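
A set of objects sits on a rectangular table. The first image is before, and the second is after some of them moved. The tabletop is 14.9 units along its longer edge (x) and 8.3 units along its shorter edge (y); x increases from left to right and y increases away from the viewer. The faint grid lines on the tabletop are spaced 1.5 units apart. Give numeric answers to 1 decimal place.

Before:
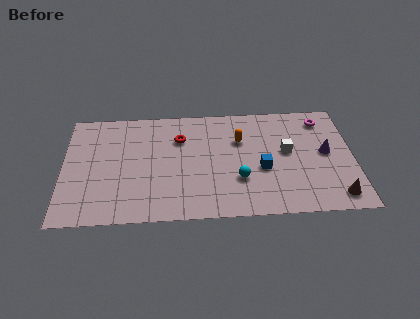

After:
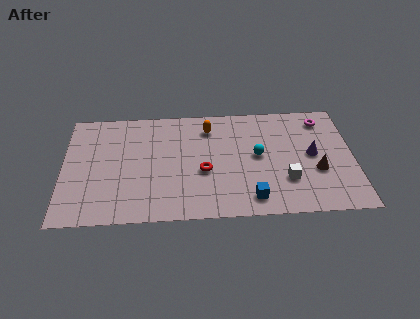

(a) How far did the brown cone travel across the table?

2.1

From (13.9, 1.2) to (13.0, 3.1), the brown cone covered √(0.9² + 1.9²) ≈ 2.1 units.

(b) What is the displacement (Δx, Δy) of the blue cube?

(-0.6, -2.1)

The blue cube was at about (10.2, 3.4) and moved to about (9.6, 1.3).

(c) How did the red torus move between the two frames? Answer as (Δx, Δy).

(1.2, -2.5)

The red torus started near (6.0, 5.9) and ended near (7.2, 3.4).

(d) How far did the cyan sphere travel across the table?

2.0

From (9.0, 2.7) to (10.0, 4.4), the cyan sphere covered √(1.0² + 1.7²) ≈ 2.0 units.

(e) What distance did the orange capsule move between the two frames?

1.9

The orange capsule was near (9.1, 5.6) before and (7.5, 6.6) after, so it travelled √(1.6² + 1.0²) ≈ 1.9 units.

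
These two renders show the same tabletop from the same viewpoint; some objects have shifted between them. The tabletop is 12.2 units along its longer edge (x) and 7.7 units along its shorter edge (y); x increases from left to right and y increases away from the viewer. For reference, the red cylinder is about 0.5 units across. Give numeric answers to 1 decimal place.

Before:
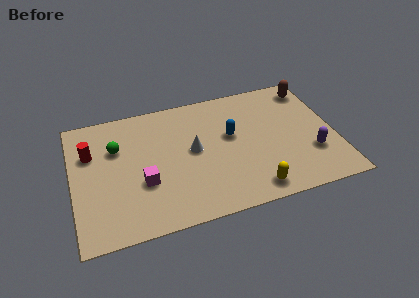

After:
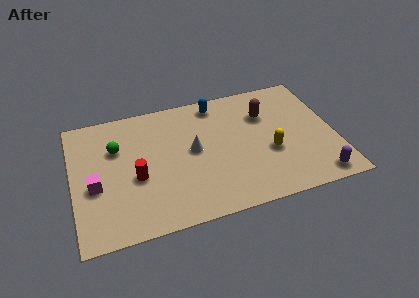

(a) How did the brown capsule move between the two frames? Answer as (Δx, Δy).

(-2.3, -1.1)

From the two frames, the brown capsule sits at roughly (11.4, 6.5) before and (9.1, 5.4) after.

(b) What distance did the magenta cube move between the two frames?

2.2

The magenta cube moved from about (3.2, 2.8) to (1.0, 3.2), a distance of √(2.2² + 0.4²) ≈ 2.2.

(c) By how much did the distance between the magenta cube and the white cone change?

+2.0

They were about 2.7 units apart before and 4.7 after — 2.0 units further apart.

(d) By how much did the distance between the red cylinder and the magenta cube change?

-1.4

The distance was about 3.3 in the first image and 1.9 in the second, so they moved 1.4 units closer together.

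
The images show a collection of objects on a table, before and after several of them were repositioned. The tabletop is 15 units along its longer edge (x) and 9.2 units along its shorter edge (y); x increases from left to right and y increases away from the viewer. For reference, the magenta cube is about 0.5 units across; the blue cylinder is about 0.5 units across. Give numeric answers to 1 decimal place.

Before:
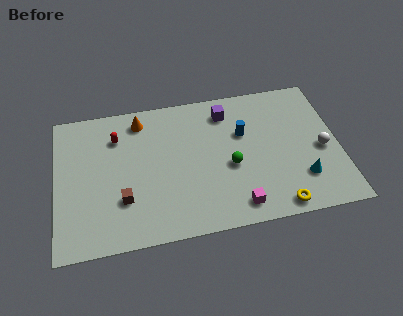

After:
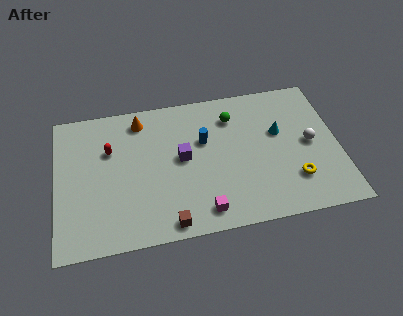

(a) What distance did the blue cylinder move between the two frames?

2.1

The blue cylinder moved from about (10.0, 5.9) to (7.9, 5.8), a distance of √(2.1² + 0.1²) ≈ 2.1.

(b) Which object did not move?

the orange cone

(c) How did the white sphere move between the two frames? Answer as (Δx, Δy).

(-0.6, 0.5)

From the two frames, the white sphere sits at roughly (14.1, 4.1) before and (13.5, 4.6) after.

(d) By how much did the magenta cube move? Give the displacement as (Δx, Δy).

(-1.8, 0.0)

From the two frames, the magenta cube sits at roughly (9.4, 1.3) before and (7.6, 1.3) after.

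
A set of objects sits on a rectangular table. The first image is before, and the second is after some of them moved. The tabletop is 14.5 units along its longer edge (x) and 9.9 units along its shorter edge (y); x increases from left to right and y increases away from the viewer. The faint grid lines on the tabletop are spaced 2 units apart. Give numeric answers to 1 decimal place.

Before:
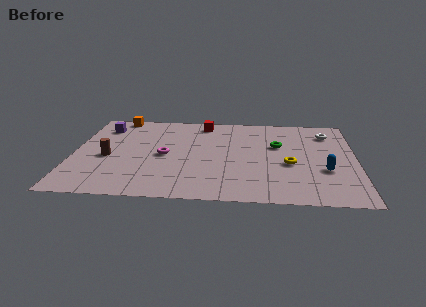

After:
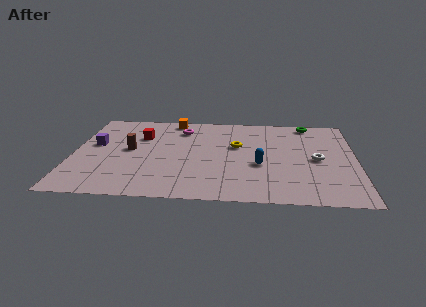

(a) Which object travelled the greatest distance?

the red cube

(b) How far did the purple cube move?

2.1

The purple cube moved from about (1.4, 7.8) to (1.1, 5.7), a distance of √(0.3² + 2.1²) ≈ 2.1.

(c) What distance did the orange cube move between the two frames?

2.9

The orange cube moved from about (2.1, 9.1) to (5.0, 8.9), a distance of √(2.9² + 0.2²) ≈ 2.9.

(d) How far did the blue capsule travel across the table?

3.3

The blue capsule moved from about (12.9, 3.5) to (9.6, 3.9), a distance of √(3.3² + 0.4²) ≈ 3.3.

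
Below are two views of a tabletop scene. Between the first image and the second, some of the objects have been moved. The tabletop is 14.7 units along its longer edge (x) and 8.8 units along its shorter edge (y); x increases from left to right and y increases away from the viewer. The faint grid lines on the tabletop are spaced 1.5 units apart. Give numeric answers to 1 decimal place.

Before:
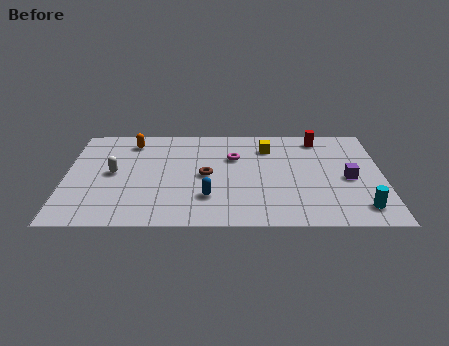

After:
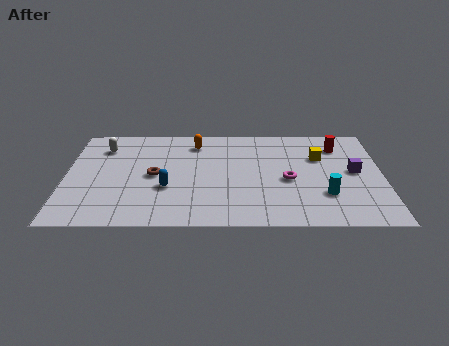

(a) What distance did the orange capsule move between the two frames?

3.0

From (3.0, 7.3) to (6.0, 7.2), the orange capsule covered √(3.0² + 0.1²) ≈ 3.0 units.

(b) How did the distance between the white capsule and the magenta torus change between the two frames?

+3.3

They were about 5.8 units apart before and 9.1 after — 3.3 units further apart.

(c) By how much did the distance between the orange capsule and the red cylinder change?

-2.1

The distance was about 8.8 in the first image and 6.7 in the second, so they moved 2.1 units closer together.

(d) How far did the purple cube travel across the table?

0.7

The purple cube was near (13.1, 4.0) before and (13.4, 4.6) after, so it travelled √(0.3² + 0.6²) ≈ 0.7 units.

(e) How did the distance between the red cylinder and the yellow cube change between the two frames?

-1.2

They were about 2.5 units apart before and 1.3 after — 1.2 units closer together.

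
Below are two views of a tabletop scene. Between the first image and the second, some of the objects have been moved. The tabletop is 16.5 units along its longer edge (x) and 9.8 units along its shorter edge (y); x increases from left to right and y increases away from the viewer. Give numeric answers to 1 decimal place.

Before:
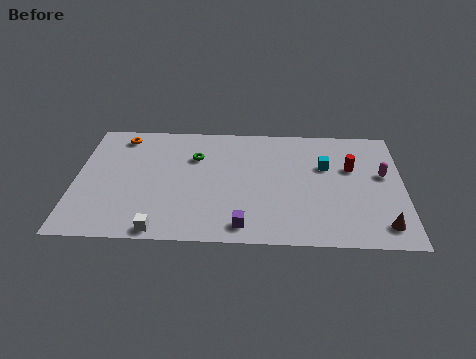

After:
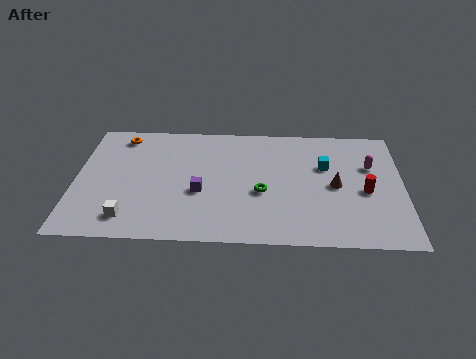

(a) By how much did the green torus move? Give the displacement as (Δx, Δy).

(3.4, -2.8)

The green torus was at about (6.0, 6.8) and moved to about (9.4, 4.0).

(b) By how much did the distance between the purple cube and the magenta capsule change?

+0.7

Before: roughly 8.3 units apart; after: 9.0. That's 0.7 units further apart.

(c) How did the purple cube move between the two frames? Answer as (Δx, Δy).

(-2.2, 2.6)

From the two frames, the purple cube sits at roughly (8.5, 1.3) before and (6.3, 3.9) after.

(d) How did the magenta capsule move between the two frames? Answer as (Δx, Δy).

(-0.6, 0.7)

The magenta capsule was at about (15.5, 5.7) and moved to about (14.9, 6.4).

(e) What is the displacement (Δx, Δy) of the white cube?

(-1.6, 0.9)

From the two frames, the white cube sits at roughly (4.4, 0.8) before and (2.8, 1.7) after.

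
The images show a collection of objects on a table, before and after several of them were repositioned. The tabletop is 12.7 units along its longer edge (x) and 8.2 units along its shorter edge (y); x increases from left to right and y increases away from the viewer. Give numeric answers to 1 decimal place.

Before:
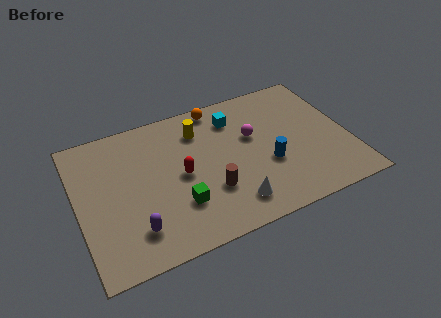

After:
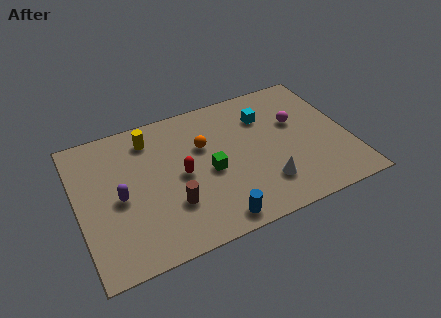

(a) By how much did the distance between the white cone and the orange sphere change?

-1.8

The distance was about 5.9 in the first image and 4.1 in the second, so they moved 1.8 units closer together.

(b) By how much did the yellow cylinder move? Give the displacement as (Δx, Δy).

(-2.3, 0.4)

The yellow cylinder was at about (5.9, 6.3) and moved to about (3.6, 6.7).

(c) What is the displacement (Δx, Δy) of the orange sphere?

(-0.9, -2.1)

The orange sphere started near (6.9, 7.4) and ended near (6.0, 5.3).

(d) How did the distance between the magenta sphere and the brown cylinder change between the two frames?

+3.4

Before: roughly 3.3 units apart; after: 6.7. That's 3.4 units further apart.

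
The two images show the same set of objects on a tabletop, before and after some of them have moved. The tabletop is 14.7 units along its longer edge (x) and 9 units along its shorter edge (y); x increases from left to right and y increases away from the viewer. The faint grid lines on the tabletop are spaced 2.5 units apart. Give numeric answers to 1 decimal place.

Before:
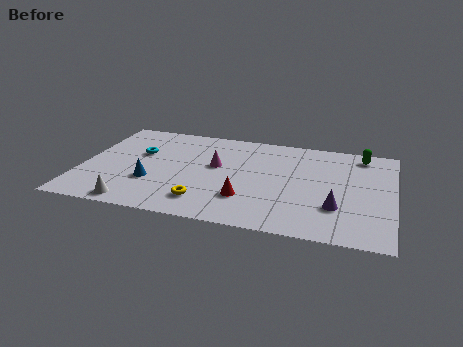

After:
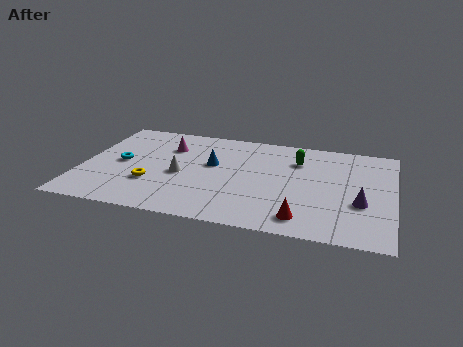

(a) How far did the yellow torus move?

2.8

The yellow torus was near (6.0, 1.8) before and (3.4, 2.9) after, so it travelled √(2.6² + 1.1²) ≈ 2.8 units.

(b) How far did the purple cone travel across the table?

1.3

From (12.1, 2.7) to (13.2, 3.3), the purple cone covered √(1.1² + 0.6²) ≈ 1.3 units.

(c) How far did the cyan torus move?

1.4

The cyan torus was near (2.6, 5.6) before and (1.8, 4.5) after, so it travelled √(0.8² + 1.1²) ≈ 1.4 units.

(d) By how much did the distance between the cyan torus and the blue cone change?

+1.7

The distance was about 2.7 in the first image and 4.4 in the second, so they moved 1.7 units further apart.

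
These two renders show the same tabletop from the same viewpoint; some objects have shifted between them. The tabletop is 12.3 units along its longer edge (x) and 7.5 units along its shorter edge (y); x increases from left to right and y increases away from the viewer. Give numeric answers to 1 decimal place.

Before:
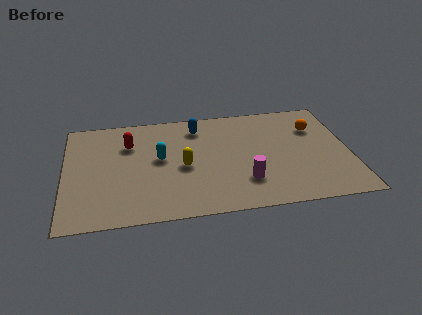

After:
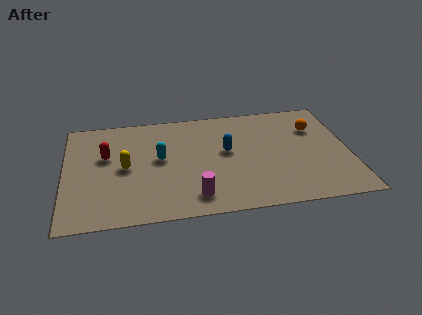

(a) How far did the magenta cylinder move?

2.3

From (7.7, 2.0) to (5.5, 1.3), the magenta cylinder covered √(2.2² + 0.7²) ≈ 2.3 units.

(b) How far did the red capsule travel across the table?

1.2

From (2.8, 5.3) to (1.8, 4.6), the red capsule covered √(1.0² + 0.7²) ≈ 1.2 units.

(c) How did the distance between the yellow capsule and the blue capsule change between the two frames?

+1.6

They were about 2.8 units apart before and 4.4 after — 1.6 units further apart.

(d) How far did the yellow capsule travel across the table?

2.5

The yellow capsule moved from about (5.1, 3.4) to (2.6, 3.7), a distance of √(2.5² + 0.3²) ≈ 2.5.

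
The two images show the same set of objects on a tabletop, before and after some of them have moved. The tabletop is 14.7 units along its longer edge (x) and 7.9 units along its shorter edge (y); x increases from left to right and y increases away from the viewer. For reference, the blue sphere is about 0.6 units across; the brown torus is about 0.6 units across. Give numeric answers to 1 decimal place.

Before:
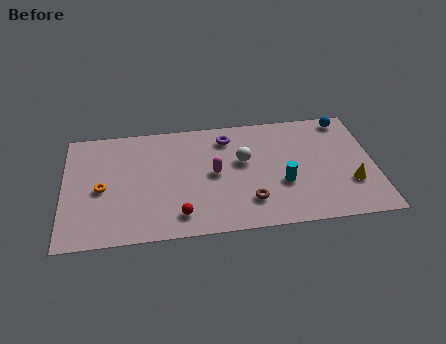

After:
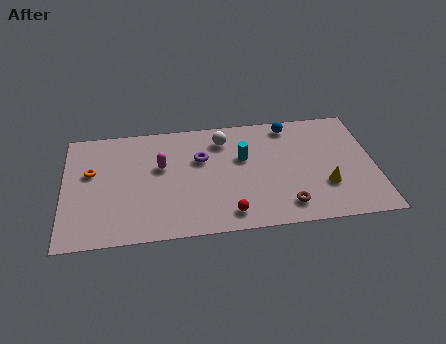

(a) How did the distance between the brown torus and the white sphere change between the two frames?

+2.8

Before: roughly 2.8 units apart; after: 5.6. That's 2.8 units further apart.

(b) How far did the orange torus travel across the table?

1.3

The orange torus moved from about (1.8, 3.6) to (1.3, 4.8), a distance of √(0.5² + 1.2²) ≈ 1.3.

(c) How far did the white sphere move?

1.8

The white sphere was near (8.5, 4.7) before and (7.6, 6.3) after, so it travelled √(0.9² + 1.6²) ≈ 1.8 units.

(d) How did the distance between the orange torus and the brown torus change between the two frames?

+2.6

The distance was about 7.1 in the first image and 9.7 in the second, so they moved 2.6 units further apart.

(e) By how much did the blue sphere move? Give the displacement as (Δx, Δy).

(-2.7, -0.1)

The blue sphere started near (13.5, 7.0) and ended near (10.8, 6.9).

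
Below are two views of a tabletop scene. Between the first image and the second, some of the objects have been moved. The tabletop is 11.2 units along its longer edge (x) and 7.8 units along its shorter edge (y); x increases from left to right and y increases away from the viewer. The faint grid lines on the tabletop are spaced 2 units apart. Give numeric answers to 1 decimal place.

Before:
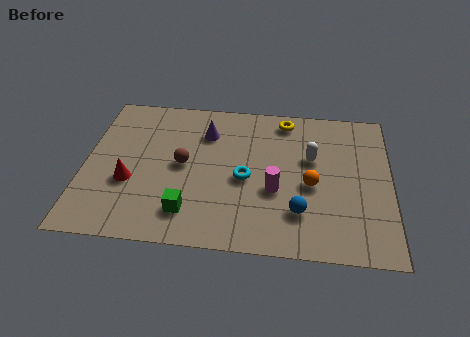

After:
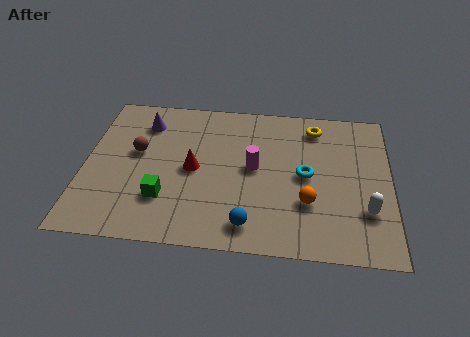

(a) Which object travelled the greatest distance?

the white capsule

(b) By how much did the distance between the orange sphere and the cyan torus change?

-1.0

The distance was about 2.4 in the first image and 1.4 in the second, so they moved 1.0 units closer together.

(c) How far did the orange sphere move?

0.9

The orange sphere moved from about (8.3, 3.4) to (8.2, 2.5), a distance of √(0.1² + 0.9²) ≈ 0.9.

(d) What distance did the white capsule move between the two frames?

3.2

The white capsule moved from about (8.3, 4.8) to (10.3, 2.3), a distance of √(2.0² + 2.5²) ≈ 3.2.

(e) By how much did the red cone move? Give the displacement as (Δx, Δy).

(2.3, 0.9)

The red cone started near (1.7, 2.9) and ended near (4.0, 3.8).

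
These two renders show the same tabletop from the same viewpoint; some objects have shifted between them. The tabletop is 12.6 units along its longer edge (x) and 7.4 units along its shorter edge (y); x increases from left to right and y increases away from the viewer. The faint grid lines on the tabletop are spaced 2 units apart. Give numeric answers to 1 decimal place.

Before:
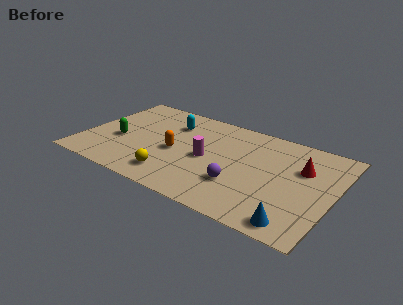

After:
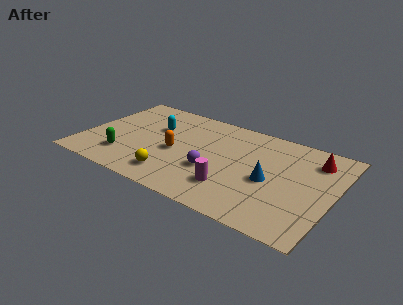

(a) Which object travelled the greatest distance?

the blue cone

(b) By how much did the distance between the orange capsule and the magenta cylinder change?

+1.8

Before: roughly 1.6 units apart; after: 3.4. That's 1.8 units further apart.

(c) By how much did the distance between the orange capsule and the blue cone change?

-2.0

The distance was about 6.8 in the first image and 4.8 in the second, so they moved 2.0 units closer together.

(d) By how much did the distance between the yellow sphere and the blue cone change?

-1.2

Before: roughly 6.2 units apart; after: 5.0. That's 1.2 units closer together.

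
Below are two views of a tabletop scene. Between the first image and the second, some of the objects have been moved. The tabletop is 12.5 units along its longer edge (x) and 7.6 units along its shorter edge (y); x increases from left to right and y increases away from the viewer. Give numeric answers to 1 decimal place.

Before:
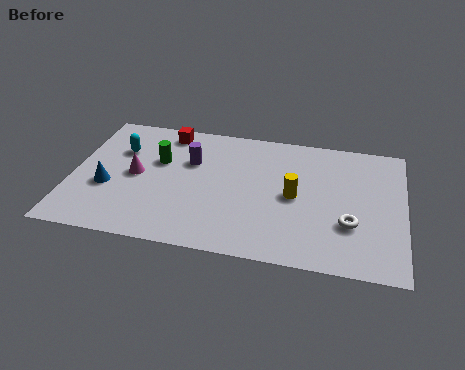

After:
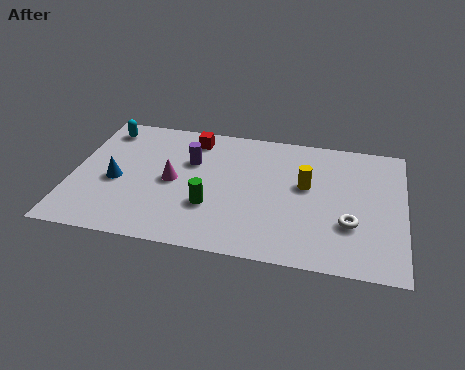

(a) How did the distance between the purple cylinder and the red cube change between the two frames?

-0.5

The distance was about 1.9 in the first image and 1.4 in the second, so they moved 0.5 units closer together.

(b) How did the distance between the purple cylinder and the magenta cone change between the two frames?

-0.9

The distance was about 2.3 in the first image and 1.4 in the second, so they moved 0.9 units closer together.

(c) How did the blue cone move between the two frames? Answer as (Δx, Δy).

(0.3, 0.4)

The blue cone was at about (1.4, 2.9) and moved to about (1.7, 3.3).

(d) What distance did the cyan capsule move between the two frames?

1.4

The cyan capsule moved from about (1.7, 5.2) to (1.0, 6.4), a distance of √(0.7² + 1.2²) ≈ 1.4.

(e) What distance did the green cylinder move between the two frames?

3.1

From (3.2, 4.8) to (5.3, 2.5), the green cylinder covered √(2.1² + 2.3²) ≈ 3.1 units.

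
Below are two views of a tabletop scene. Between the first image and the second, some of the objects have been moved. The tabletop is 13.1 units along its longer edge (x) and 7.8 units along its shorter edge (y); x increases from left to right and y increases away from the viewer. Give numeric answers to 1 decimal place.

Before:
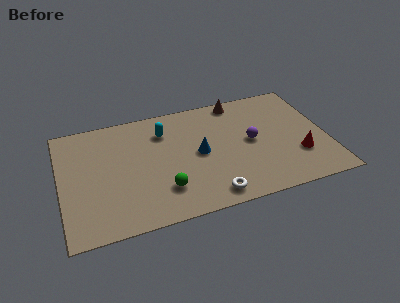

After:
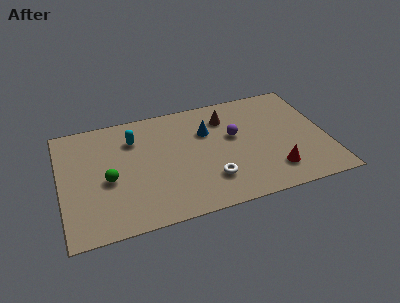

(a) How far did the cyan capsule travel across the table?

1.5

The cyan capsule moved from about (5.2, 5.9) to (3.7, 5.8), a distance of √(1.5² + 0.1²) ≈ 1.5.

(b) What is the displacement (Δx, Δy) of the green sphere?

(-2.6, 1.4)

From the two frames, the green sphere sits at roughly (4.9, 2.0) before and (2.3, 3.4) after.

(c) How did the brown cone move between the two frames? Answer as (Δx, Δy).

(-0.7, -1.0)

The brown cone was at about (9.0, 7.0) and moved to about (8.3, 6.0).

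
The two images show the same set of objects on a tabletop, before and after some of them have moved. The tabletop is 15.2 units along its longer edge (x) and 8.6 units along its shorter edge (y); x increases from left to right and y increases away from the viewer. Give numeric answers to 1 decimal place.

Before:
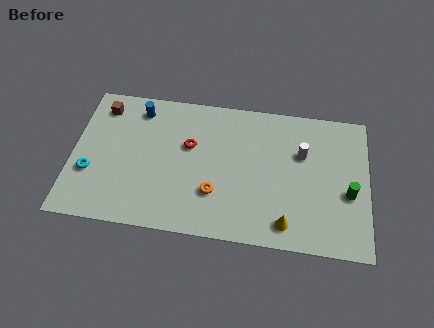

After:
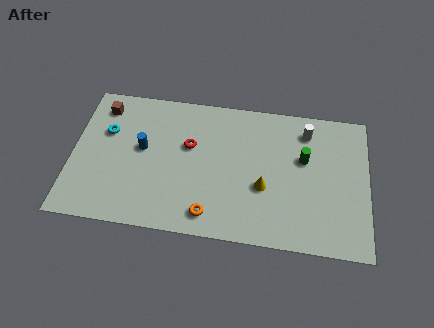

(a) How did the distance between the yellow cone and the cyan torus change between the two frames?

-1.7

They were about 10.2 units apart before and 8.5 after — 1.7 units closer together.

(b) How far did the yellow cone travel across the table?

2.3

The yellow cone moved from about (11.1, 1.3) to (9.9, 3.3), a distance of √(1.2² + 2.0²) ≈ 2.3.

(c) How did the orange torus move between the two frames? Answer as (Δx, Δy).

(-0.2, -1.3)

The orange torus was at about (7.4, 2.6) and moved to about (7.2, 1.3).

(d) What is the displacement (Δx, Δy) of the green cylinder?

(-2.3, 1.8)

From the two frames, the green cylinder sits at roughly (14.2, 3.5) before and (11.9, 5.3) after.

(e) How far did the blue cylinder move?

2.4

The blue cylinder was near (3.3, 7.2) before and (3.6, 4.8) after, so it travelled √(0.3² + 2.4²) ≈ 2.4 units.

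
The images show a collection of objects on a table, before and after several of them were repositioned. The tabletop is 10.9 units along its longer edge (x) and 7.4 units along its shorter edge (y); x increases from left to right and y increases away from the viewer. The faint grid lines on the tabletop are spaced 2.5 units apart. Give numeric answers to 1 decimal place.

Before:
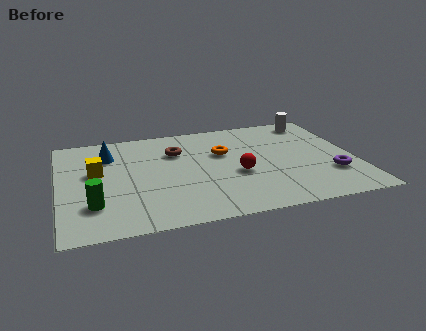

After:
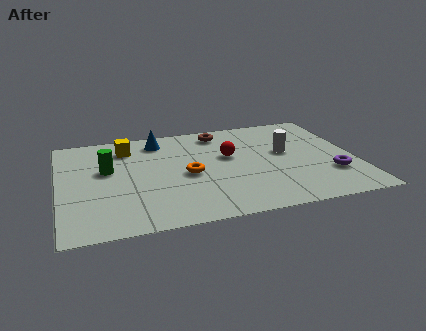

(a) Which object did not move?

the purple torus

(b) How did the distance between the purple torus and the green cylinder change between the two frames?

-0.3

Before: roughly 8.7 units apart; after: 8.4. That's 0.3 units closer together.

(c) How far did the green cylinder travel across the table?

2.5

The green cylinder moved from about (1.2, 2.0) to (1.8, 4.4), a distance of √(0.6² + 2.4²) ≈ 2.5.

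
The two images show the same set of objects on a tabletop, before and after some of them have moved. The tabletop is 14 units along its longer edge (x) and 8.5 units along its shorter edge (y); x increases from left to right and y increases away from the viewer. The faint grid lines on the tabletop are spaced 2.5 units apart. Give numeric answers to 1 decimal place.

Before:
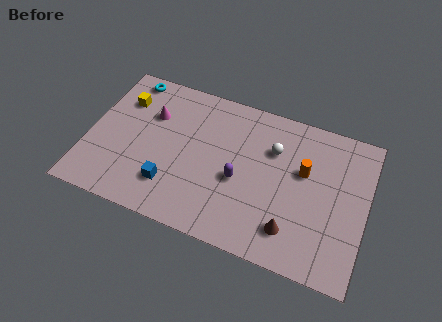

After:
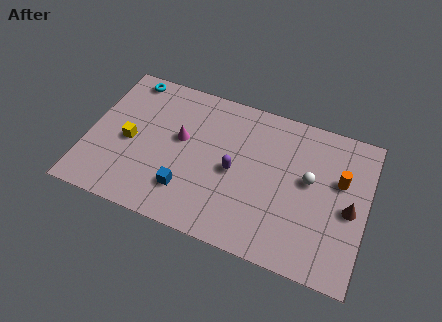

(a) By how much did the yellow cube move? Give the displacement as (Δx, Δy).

(0.6, -2.3)

The yellow cube was at about (1.5, 6.2) and moved to about (2.1, 3.9).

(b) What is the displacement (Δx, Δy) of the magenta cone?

(1.6, -0.9)

The magenta cone started near (3.0, 5.8) and ended near (4.6, 4.9).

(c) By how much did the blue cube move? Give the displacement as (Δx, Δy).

(0.8, 0.0)

The blue cube started near (4.4, 2.1) and ended near (5.2, 2.1).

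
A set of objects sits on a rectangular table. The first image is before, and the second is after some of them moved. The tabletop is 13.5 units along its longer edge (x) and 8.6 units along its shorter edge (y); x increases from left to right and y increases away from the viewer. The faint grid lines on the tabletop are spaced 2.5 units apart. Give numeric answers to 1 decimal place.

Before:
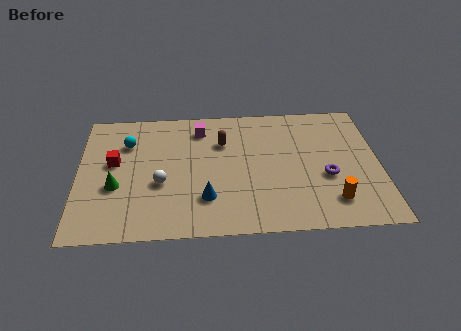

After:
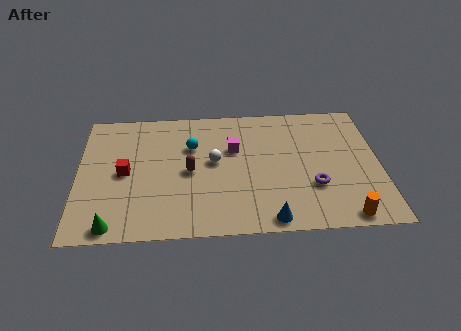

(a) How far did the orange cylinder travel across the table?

1.1

The orange cylinder was near (11.3, 1.8) before and (11.8, 0.8) after, so it travelled √(0.5² + 1.0²) ≈ 1.1 units.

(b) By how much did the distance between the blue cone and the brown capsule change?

+1.0

They were about 3.8 units apart before and 4.8 after — 1.0 units further apart.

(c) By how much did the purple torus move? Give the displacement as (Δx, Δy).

(-0.6, -0.6)

The purple torus was at about (11.1, 3.4) and moved to about (10.5, 2.8).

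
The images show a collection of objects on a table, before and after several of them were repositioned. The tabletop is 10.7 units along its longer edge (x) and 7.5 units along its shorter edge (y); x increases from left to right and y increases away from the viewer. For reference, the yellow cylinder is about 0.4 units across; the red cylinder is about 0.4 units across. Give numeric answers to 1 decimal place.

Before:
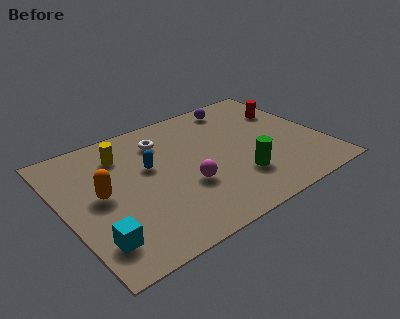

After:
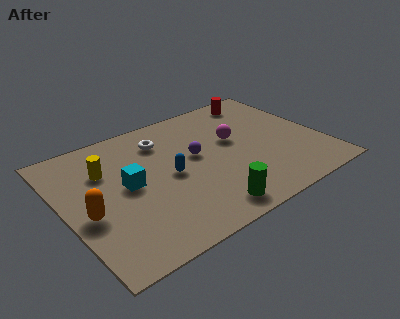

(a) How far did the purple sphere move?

3.3

The purple sphere moved from about (7.8, 6.5) to (5.5, 4.2), a distance of √(2.3² + 2.3²) ≈ 3.3.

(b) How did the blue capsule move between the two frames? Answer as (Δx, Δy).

(0.7, -0.9)

From the two frames, the blue capsule sits at roughly (3.6, 4.5) before and (4.3, 3.6) after.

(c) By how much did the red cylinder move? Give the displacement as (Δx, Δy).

(-0.9, 1.3)

From the two frames, the red cylinder sits at roughly (9.7, 5.2) before and (8.8, 6.5) after.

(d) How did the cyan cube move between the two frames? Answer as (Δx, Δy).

(1.7, 2.3)

From the two frames, the cyan cube sits at roughly (0.9, 1.6) before and (2.6, 3.9) after.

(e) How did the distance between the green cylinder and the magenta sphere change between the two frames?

+1.7

Before: roughly 2.2 units apart; after: 3.9. That's 1.7 units further apart.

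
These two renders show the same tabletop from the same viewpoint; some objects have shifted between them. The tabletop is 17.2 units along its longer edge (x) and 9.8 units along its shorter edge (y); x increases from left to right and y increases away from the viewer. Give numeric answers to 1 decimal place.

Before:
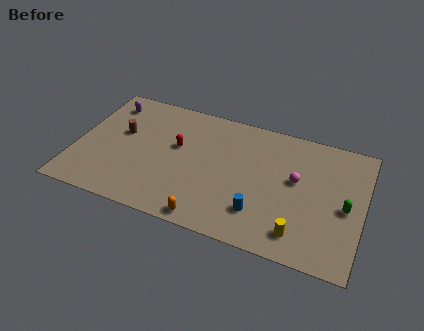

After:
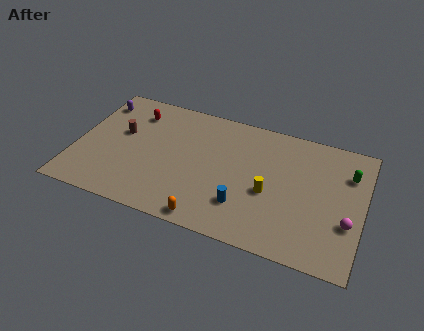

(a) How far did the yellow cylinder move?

3.1

The yellow cylinder was near (13.7, 1.7) before and (11.7, 4.1) after, so it travelled √(2.0² + 2.4²) ≈ 3.1 units.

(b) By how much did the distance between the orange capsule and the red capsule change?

+3.1

They were about 5.5 units apart before and 8.6 after — 3.1 units further apart.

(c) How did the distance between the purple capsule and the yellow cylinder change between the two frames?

-2.3

Before: roughly 13.7 units apart; after: 11.4. That's 2.3 units closer together.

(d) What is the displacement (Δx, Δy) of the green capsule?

(0.0, 2.6)

From the two frames, the green capsule sits at roughly (16.2, 4.5) before and (16.2, 7.1) after.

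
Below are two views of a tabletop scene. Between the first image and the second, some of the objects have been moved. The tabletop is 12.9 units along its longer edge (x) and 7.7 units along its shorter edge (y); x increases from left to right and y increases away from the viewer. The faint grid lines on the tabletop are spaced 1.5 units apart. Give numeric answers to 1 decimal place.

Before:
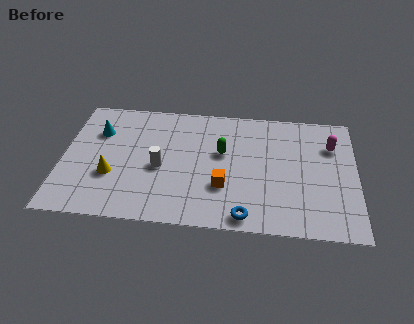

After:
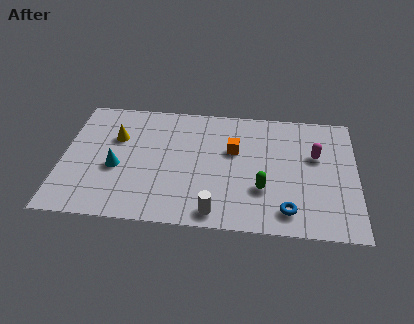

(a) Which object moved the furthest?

the white cylinder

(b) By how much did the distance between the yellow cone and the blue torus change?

+2.3

The distance was about 6.2 in the first image and 8.5 in the second, so they moved 2.3 units further apart.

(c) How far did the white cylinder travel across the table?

3.5

The white cylinder moved from about (4.3, 3.4) to (6.8, 0.9), a distance of √(2.5² + 2.5²) ≈ 3.5.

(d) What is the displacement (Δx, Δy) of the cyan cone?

(0.9, -2.2)

From the two frames, the cyan cone sits at roughly (1.5, 5.4) before and (2.4, 3.2) after.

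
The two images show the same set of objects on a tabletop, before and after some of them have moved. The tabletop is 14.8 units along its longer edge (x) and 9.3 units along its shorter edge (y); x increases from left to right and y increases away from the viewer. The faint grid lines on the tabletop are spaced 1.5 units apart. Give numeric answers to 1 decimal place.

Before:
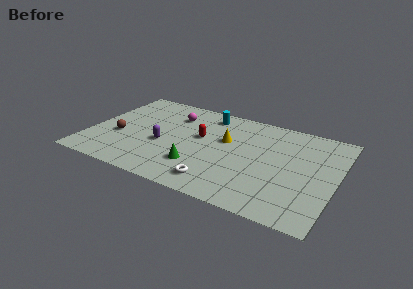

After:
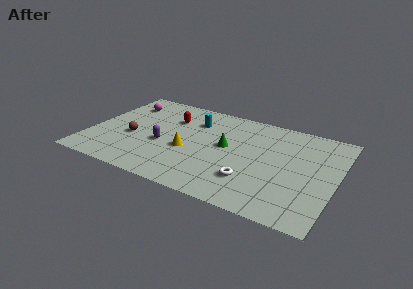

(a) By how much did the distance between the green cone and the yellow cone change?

-0.9

The distance was about 3.5 in the first image and 2.6 in the second, so they moved 0.9 units closer together.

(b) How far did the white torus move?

2.1

The white torus moved from about (8.1, 1.5) to (10.0, 2.5), a distance of √(1.9² + 1.0²) ≈ 2.1.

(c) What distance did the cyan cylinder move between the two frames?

1.2

The cyan cylinder was near (6.7, 7.9) before and (6.0, 6.9) after, so it travelled √(0.7² + 1.0²) ≈ 1.2 units.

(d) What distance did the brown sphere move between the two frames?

0.8

The brown sphere moved from about (1.8, 3.6) to (2.6, 3.8), a distance of √(0.8² + 0.2²) ≈ 0.8.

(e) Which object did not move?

the purple capsule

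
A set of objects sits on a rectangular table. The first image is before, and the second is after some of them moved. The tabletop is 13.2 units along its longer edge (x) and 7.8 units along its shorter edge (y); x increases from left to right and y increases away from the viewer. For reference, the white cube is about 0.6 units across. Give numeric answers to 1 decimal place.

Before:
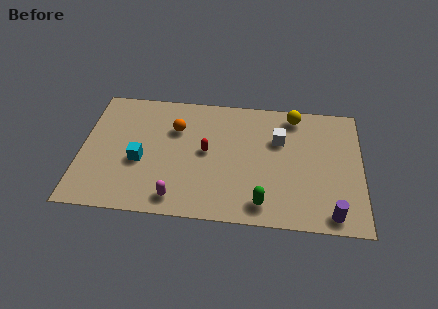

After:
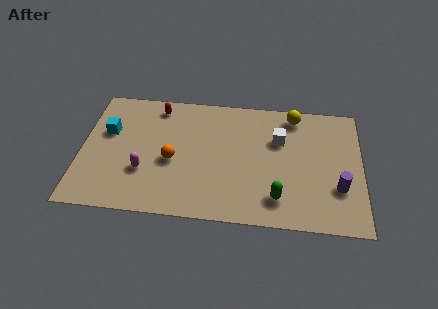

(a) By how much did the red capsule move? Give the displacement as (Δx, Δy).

(-2.4, 2.6)

The red capsule started near (5.9, 4.1) and ended near (3.5, 6.7).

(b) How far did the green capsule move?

0.8

The green capsule was near (8.6, 1.2) before and (9.3, 1.6) after, so it travelled √(0.7² + 0.4²) ≈ 0.8 units.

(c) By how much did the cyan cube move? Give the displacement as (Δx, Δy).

(-1.6, 1.7)

The cyan cube started near (2.8, 3.2) and ended near (1.2, 4.9).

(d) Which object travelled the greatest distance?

the red capsule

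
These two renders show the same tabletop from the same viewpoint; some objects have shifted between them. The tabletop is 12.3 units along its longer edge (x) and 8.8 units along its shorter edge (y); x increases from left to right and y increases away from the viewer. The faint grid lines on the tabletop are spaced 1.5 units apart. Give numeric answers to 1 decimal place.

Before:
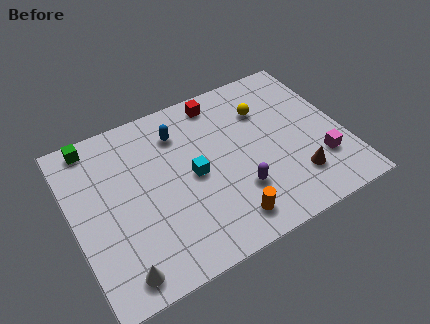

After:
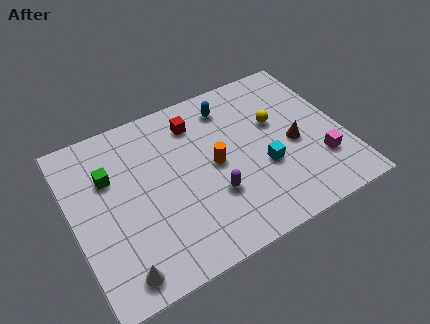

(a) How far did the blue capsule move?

2.4

The blue capsule moved from about (5.1, 6.8) to (7.5, 7.2), a distance of √(2.4² + 0.4²) ≈ 2.4.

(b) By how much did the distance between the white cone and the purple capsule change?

-1.0

Before: roughly 5.8 units apart; after: 4.8. That's 1.0 units closer together.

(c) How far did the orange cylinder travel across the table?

3.0

The orange cylinder moved from about (6.5, 1.4) to (6.4, 4.4), a distance of √(0.1² + 3.0²) ≈ 3.0.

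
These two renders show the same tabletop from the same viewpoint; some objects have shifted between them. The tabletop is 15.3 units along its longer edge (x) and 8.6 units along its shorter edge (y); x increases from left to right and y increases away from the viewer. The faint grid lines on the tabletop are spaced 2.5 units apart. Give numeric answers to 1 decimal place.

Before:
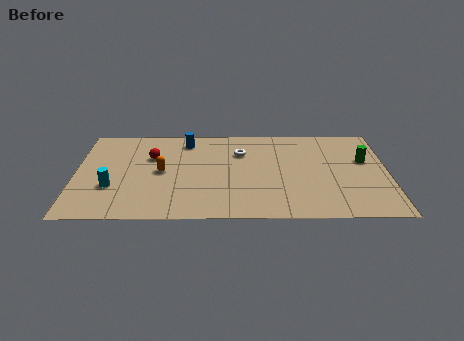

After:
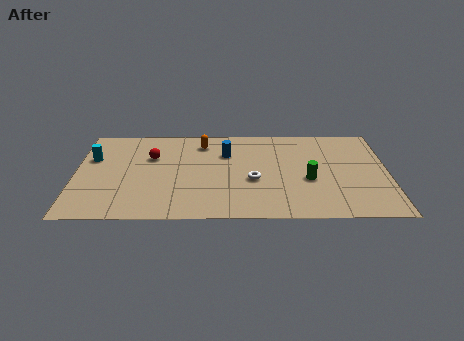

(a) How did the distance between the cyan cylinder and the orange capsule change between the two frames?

+2.8

They were about 2.8 units apart before and 5.6 after — 2.8 units further apart.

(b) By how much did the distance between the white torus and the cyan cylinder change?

+1.1

Before: roughly 7.1 units apart; after: 8.2. That's 1.1 units further apart.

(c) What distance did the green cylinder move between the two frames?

3.3

The green cylinder was near (14.2, 5.3) before and (11.4, 3.5) after, so it travelled √(2.8² + 1.8²) ≈ 3.3 units.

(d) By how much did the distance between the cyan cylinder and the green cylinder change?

-1.8

They were about 12.6 units apart before and 10.8 after — 1.8 units closer together.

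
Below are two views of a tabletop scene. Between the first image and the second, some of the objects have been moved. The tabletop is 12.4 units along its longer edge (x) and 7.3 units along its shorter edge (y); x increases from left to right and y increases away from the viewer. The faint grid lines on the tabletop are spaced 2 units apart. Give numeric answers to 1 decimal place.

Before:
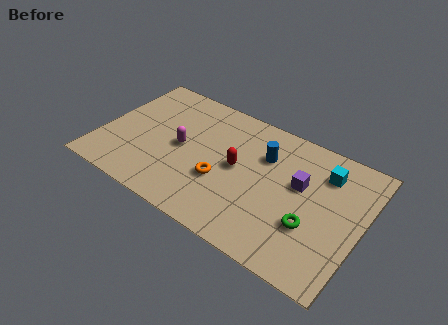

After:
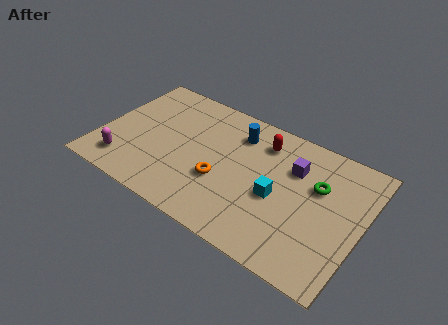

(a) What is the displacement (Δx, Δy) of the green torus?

(0.0, 2.2)

The green torus started near (10.2, 2.5) and ended near (10.2, 4.7).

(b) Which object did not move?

the orange torus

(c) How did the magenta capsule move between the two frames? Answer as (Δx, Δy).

(-2.4, -2.2)

The magenta capsule was at about (3.8, 3.6) and moved to about (1.4, 1.4).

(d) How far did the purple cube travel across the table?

0.8

From (9.4, 4.4) to (9.0, 5.1), the purple cube covered √(0.4² + 0.7²) ≈ 0.8 units.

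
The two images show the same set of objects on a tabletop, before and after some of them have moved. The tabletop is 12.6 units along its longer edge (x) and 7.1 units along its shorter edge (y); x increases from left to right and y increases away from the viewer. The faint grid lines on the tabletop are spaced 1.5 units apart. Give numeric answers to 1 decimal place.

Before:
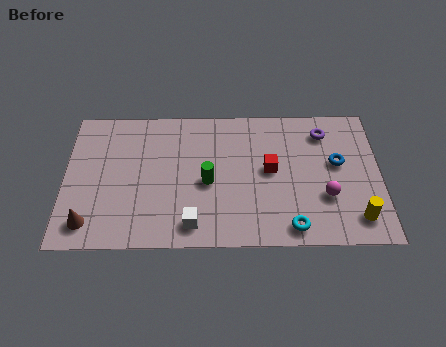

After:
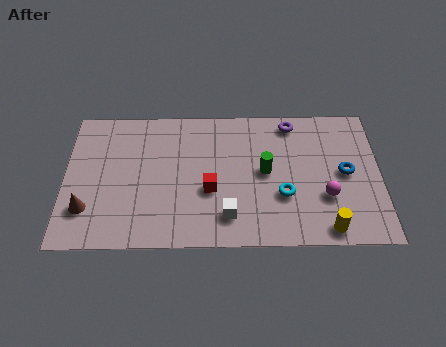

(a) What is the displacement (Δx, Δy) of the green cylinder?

(2.3, 0.5)

The green cylinder started near (5.7, 3.2) and ended near (8.0, 3.7).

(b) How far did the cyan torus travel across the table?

1.6

The cyan torus moved from about (9.0, 0.9) to (8.7, 2.5), a distance of √(0.3² + 1.6²) ≈ 1.6.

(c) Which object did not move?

the magenta sphere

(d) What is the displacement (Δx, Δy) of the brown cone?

(-0.1, 0.7)

The brown cone was at about (1.0, 1.2) and moved to about (0.9, 1.9).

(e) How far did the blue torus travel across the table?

0.6

The blue torus was near (10.9, 4.1) before and (11.2, 3.6) after, so it travelled √(0.3² + 0.5²) ≈ 0.6 units.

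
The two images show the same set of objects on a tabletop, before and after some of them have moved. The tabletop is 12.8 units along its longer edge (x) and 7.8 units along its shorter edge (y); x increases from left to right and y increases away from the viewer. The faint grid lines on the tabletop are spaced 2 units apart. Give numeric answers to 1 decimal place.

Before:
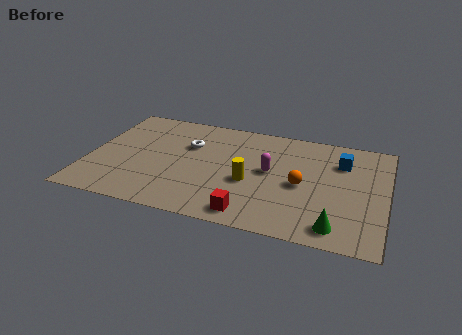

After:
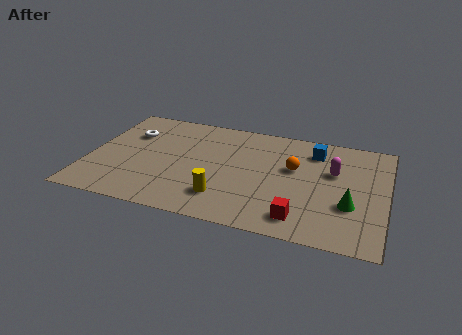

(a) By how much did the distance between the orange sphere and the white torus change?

+2.0

The distance was about 5.2 in the first image and 7.2 in the second, so they moved 2.0 units further apart.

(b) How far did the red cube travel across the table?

2.1

From (7.2, 1.0) to (9.3, 1.3), the red cube covered √(2.1² + 0.3²) ≈ 2.1 units.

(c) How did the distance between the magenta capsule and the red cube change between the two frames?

+0.5

Before: roughly 3.3 units apart; after: 3.8. That's 0.5 units further apart.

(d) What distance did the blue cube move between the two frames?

1.3

The blue cube moved from about (10.8, 5.7) to (9.6, 6.2), a distance of √(1.2² + 0.5²) ≈ 1.3.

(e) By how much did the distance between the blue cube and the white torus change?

+1.4

Before: roughly 6.6 units apart; after: 8.0. That's 1.4 units further apart.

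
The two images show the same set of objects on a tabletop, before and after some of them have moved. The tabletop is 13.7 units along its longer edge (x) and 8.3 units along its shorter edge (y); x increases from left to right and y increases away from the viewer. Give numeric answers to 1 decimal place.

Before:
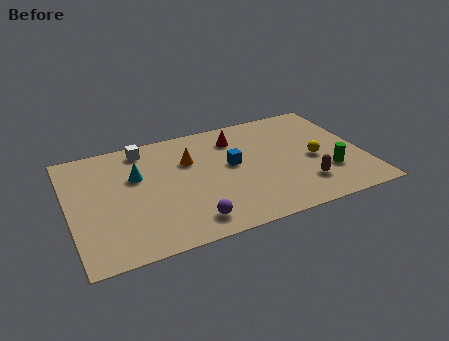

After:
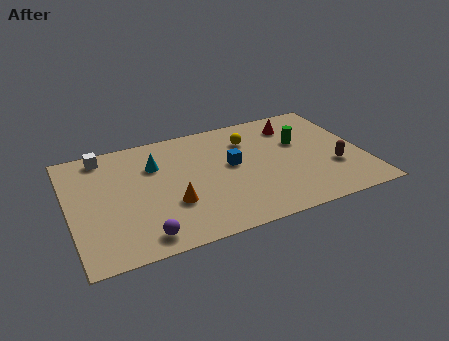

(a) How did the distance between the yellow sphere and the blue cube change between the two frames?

-2.0

Before: roughly 3.9 units apart; after: 1.9. That's 2.0 units closer together.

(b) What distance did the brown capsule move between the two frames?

1.7

From (10.7, 2.0) to (12.2, 2.8), the brown capsule covered √(1.5² + 0.8²) ≈ 1.7 units.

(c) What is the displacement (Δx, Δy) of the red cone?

(2.8, 0.1)

From the two frames, the red cone sits at roughly (8.0, 6.5) before and (10.8, 6.6) after.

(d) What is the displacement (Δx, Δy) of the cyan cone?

(0.9, 0.5)

The cyan cone started near (3.2, 5.3) and ended near (4.1, 5.8).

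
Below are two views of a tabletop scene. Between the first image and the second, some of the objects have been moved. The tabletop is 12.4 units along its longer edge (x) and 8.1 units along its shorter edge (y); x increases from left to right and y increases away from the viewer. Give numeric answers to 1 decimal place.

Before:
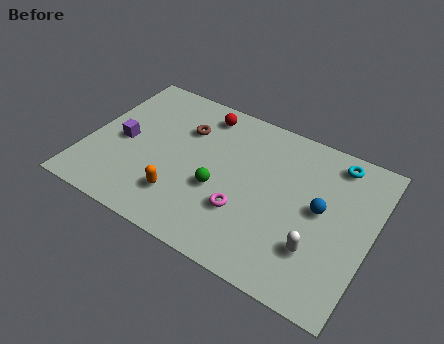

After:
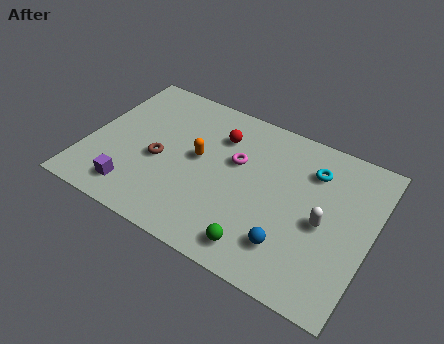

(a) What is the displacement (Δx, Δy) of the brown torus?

(-0.8, -2.2)

The brown torus was at about (4.0, 5.7) and moved to about (3.2, 3.5).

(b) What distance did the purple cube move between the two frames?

2.6

The purple cube was near (1.5, 3.8) before and (2.4, 1.4) after, so it travelled √(0.9² + 2.4²) ≈ 2.6 units.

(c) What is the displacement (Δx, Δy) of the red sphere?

(0.9, -0.9)

The red sphere was at about (4.6, 6.9) and moved to about (5.5, 6.0).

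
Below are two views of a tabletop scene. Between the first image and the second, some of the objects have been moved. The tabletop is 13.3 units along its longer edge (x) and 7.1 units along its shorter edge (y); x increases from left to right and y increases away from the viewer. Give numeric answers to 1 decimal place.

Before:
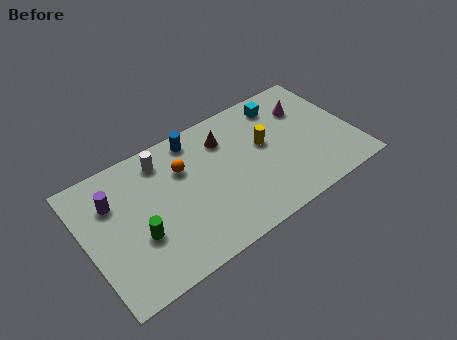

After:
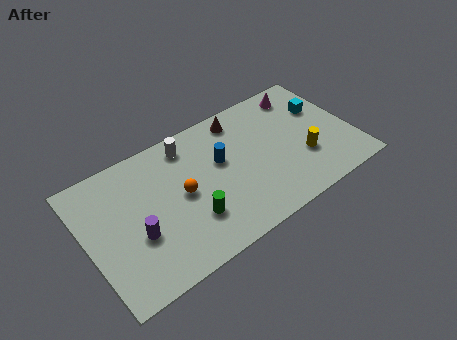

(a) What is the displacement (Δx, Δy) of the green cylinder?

(2.5, -0.5)

From the two frames, the green cylinder sits at roughly (2.4, 2.6) before and (4.9, 2.1) after.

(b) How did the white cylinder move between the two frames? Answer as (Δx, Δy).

(1.3, 0.1)

The white cylinder started near (4.1, 5.9) and ended near (5.4, 6.0).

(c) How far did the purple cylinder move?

2.4

From (1.5, 5.0) to (2.3, 2.7), the purple cylinder covered √(0.8² + 2.3²) ≈ 2.4 units.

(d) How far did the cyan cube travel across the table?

2.2

The cyan cube was near (10.2, 5.9) before and (12.1, 4.7) after, so it travelled √(1.9² + 1.2²) ≈ 2.2 units.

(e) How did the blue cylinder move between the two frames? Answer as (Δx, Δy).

(1.0, -1.9)

The blue cylinder started near (5.8, 6.2) and ended near (6.8, 4.3).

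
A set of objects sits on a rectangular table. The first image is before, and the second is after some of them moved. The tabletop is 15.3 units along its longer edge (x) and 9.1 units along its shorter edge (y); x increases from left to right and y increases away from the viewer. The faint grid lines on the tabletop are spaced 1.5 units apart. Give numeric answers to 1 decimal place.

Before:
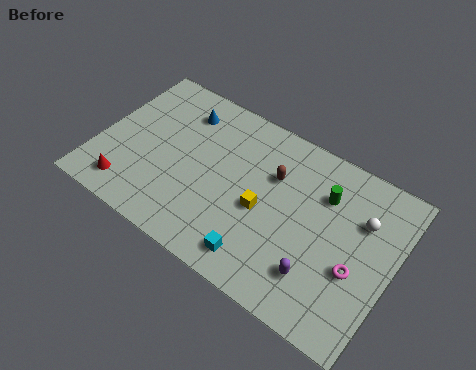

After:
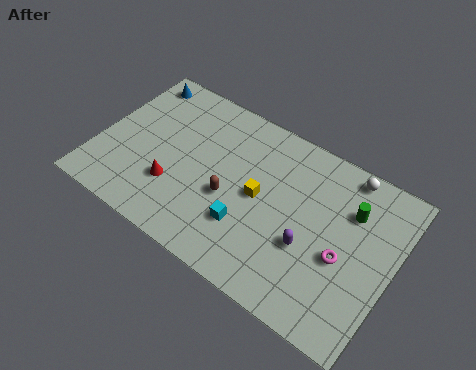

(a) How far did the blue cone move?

2.7

The blue cone was near (3.8, 7.2) before and (1.2, 7.9) after, so it travelled √(2.6² + 0.7²) ≈ 2.7 units.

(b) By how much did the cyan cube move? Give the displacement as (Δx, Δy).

(-0.9, 1.3)

The cyan cube started near (9.0, 1.4) and ended near (8.1, 2.7).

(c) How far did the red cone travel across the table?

2.6

The red cone was near (2.0, 1.5) before and (4.2, 2.8) after, so it travelled √(2.2² + 1.3²) ≈ 2.6 units.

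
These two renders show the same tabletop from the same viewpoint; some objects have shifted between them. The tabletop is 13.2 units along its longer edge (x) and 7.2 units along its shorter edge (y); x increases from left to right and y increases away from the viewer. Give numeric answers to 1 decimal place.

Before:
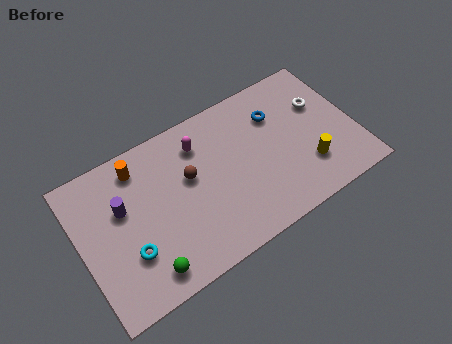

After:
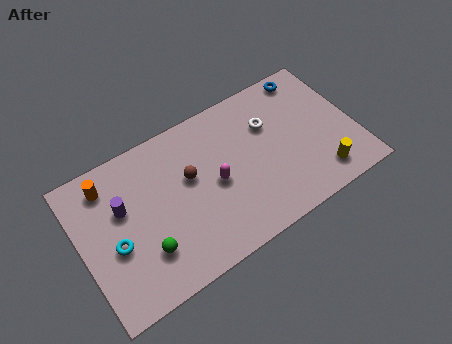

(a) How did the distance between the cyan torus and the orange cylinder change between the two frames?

-0.9

Before: roughly 3.8 units apart; after: 2.9. That's 0.9 units closer together.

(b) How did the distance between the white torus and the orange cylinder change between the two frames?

-1.0

They were about 8.8 units apart before and 7.8 after — 1.0 units closer together.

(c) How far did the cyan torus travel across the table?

0.9

From (2.1, 2.3) to (1.5, 3.0), the cyan torus covered √(0.6² + 0.7²) ≈ 0.9 units.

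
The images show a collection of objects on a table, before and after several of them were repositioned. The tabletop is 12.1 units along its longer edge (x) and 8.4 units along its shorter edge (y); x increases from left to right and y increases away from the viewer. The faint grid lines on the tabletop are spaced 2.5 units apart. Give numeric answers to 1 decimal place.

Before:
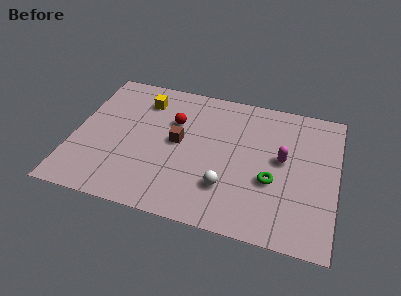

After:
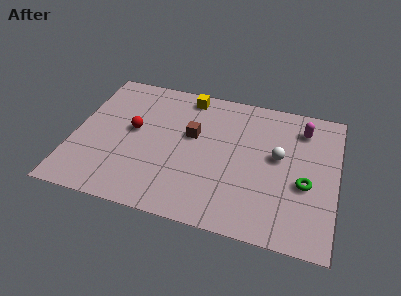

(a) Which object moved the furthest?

the white sphere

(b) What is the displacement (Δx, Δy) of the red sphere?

(-1.8, -1.0)

From the two frames, the red sphere sits at roughly (4.5, 5.6) before and (2.7, 4.6) after.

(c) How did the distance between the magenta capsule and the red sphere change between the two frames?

+2.8

They were about 5.2 units apart before and 8.0 after — 2.8 units further apart.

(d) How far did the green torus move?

1.5

The green torus moved from about (9.2, 3.2) to (10.7, 3.4), a distance of √(1.5² + 0.2²) ≈ 1.5.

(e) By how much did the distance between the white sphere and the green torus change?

-0.4

The distance was about 2.2 in the first image and 1.8 in the second, so they moved 0.4 units closer together.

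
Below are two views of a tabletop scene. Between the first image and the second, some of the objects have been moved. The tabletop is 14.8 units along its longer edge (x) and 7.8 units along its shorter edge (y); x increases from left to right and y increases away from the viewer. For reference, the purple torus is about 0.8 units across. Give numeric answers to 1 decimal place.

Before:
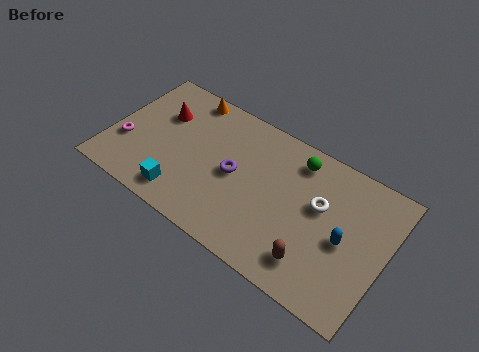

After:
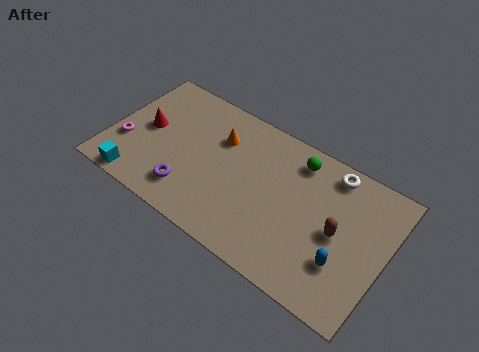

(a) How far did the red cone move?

1.3

From (2.4, 5.3) to (1.8, 4.1), the red cone covered √(0.6² + 1.2²) ≈ 1.3 units.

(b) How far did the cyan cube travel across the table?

2.5

From (4.3, 1.3) to (1.9, 0.8), the cyan cube covered √(2.4² + 0.5²) ≈ 2.5 units.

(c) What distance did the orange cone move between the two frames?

2.6

The orange cone moved from about (3.5, 7.0) to (5.6, 5.5), a distance of √(2.1² + 1.5²) ≈ 2.6.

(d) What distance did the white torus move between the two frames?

2.1

The white torus was near (11.2, 4.7) before and (11.5, 6.8) after, so it travelled √(0.3² + 2.1²) ≈ 2.1 units.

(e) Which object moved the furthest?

the purple torus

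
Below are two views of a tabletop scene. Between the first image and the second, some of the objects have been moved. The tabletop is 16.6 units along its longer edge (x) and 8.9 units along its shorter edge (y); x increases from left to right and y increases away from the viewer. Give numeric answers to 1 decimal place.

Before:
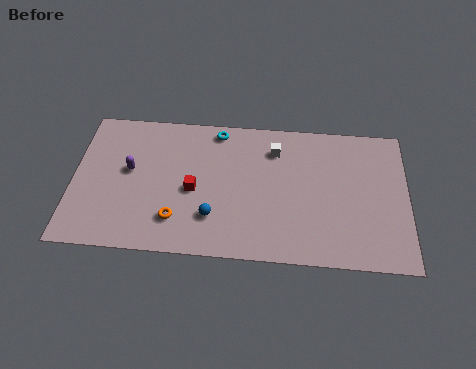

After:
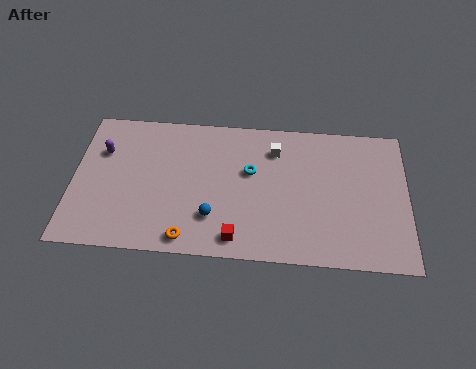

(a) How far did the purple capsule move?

1.8

From (2.8, 5.0) to (1.4, 6.1), the purple capsule covered √(1.4² + 1.1²) ≈ 1.8 units.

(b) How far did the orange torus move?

1.3

The orange torus moved from about (5.2, 2.1) to (5.8, 1.0), a distance of √(0.6² + 1.1²) ≈ 1.3.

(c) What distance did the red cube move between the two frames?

3.6

The red cube moved from about (6.0, 4.0) to (8.2, 1.2), a distance of √(2.2² + 2.8²) ≈ 3.6.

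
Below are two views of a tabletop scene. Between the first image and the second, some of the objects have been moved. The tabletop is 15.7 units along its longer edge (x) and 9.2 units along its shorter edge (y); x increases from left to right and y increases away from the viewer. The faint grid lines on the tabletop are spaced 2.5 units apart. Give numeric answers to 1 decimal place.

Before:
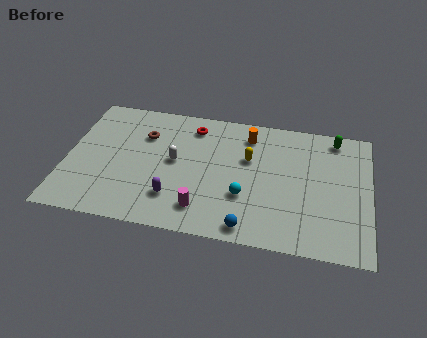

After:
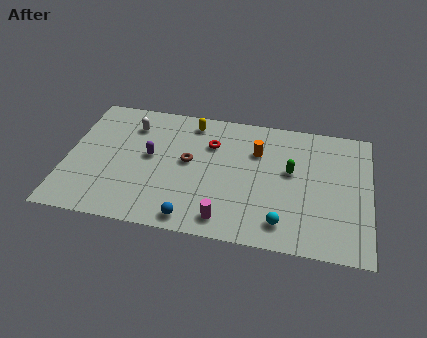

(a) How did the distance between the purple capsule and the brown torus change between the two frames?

-2.6

They were about 4.6 units apart before and 2.0 after — 2.6 units closer together.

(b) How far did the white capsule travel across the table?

3.3

The white capsule was near (5.6, 4.9) before and (3.2, 7.1) after, so it travelled √(2.4² + 2.2²) ≈ 3.3 units.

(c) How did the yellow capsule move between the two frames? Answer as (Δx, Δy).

(-3.1, 2.1)

From the two frames, the yellow capsule sits at roughly (9.4, 5.8) before and (6.3, 7.9) after.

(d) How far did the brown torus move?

2.8

The brown torus moved from about (3.9, 6.5) to (6.3, 5.0), a distance of √(2.4² + 1.5²) ≈ 2.8.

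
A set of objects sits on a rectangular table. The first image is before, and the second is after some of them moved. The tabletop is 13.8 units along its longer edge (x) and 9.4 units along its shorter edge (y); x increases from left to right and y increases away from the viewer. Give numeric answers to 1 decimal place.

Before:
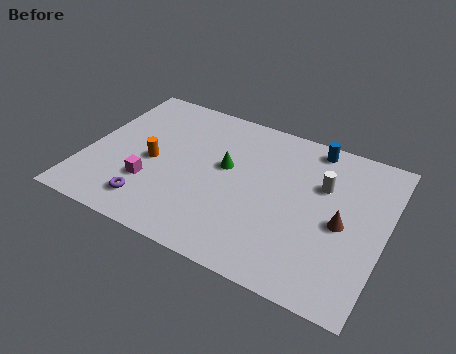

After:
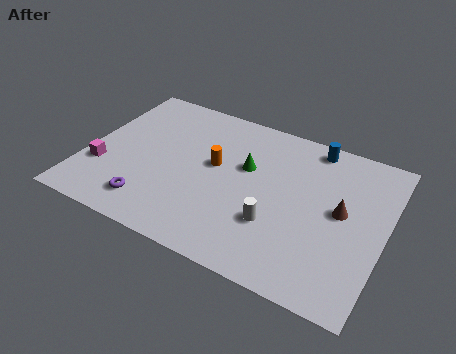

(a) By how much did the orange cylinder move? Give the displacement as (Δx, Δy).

(2.8, 1.0)

The orange cylinder was at about (3.1, 4.3) and moved to about (5.9, 5.3).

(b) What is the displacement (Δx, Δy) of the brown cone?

(-0.1, 0.7)

From the two frames, the brown cone sits at roughly (11.9, 4.3) before and (11.8, 5.0) after.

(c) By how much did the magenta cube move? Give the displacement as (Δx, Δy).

(-2.3, 0.1)

From the two frames, the magenta cube sits at roughly (3.2, 2.9) before and (0.9, 3.0) after.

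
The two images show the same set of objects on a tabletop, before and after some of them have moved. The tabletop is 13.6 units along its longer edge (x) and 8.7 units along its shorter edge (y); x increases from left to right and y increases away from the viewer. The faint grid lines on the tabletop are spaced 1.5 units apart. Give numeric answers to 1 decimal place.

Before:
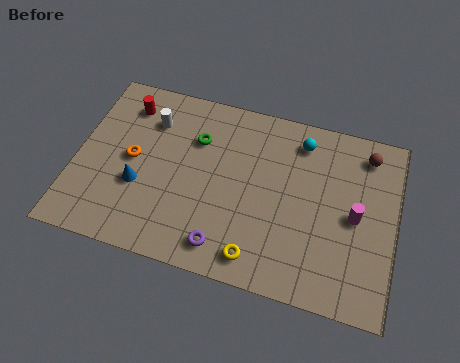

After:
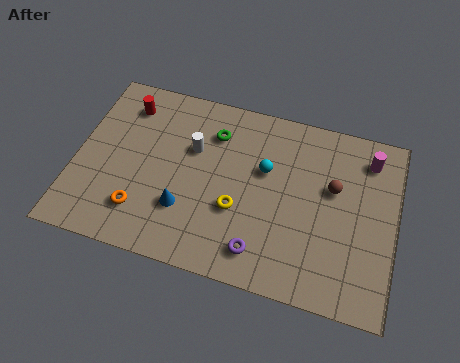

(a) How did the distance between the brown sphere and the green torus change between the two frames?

-1.9

The distance was about 7.3 in the first image and 5.4 in the second, so they moved 1.9 units closer together.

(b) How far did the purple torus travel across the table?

1.5

The purple torus was near (6.6, 1.3) before and (8.1, 1.5) after, so it travelled √(1.5² + 0.2²) ≈ 1.5 units.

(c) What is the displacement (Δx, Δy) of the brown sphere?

(-1.3, -2.0)

The brown sphere was at about (12.2, 7.3) and moved to about (10.9, 5.3).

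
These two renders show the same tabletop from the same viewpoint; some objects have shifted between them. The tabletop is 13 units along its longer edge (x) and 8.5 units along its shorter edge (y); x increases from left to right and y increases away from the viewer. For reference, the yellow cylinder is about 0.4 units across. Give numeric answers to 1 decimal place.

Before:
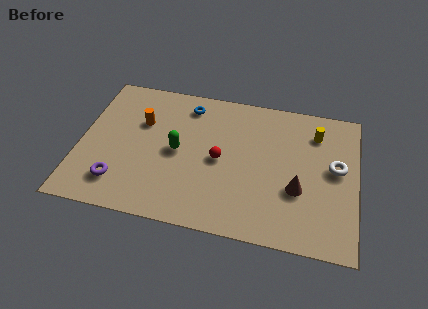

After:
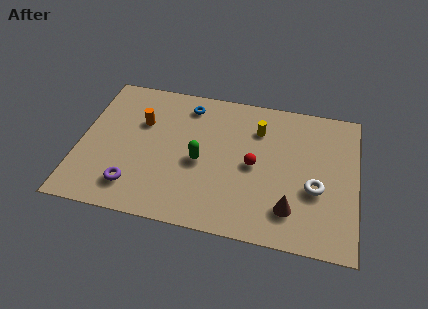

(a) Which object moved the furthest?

the yellow cylinder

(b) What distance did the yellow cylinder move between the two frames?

2.7

The yellow cylinder moved from about (11.0, 6.6) to (8.3, 6.3), a distance of √(2.7² + 0.3²) ≈ 2.7.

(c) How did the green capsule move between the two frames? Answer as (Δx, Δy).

(1.1, -0.4)

The green capsule started near (4.6, 4.2) and ended near (5.7, 3.8).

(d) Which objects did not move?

the blue torus and the orange cylinder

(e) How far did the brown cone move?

1.2

From (10.3, 3.1) to (10.0, 1.9), the brown cone covered √(0.3² + 1.2²) ≈ 1.2 units.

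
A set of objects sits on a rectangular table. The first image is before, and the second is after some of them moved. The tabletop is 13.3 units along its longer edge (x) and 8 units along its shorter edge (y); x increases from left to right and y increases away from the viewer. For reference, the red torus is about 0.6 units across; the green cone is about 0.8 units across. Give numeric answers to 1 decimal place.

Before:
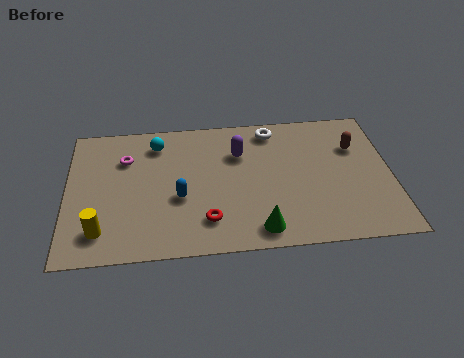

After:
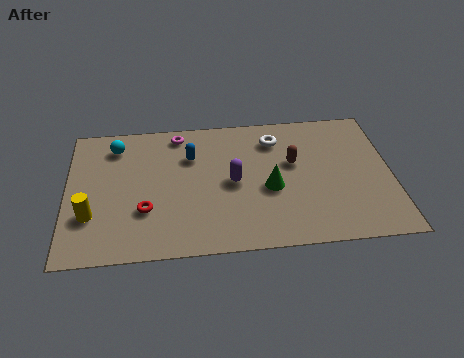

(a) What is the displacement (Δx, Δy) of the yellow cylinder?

(-0.4, 0.9)

From the two frames, the yellow cylinder sits at roughly (1.4, 1.6) before and (1.0, 2.5) after.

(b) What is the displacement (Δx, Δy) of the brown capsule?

(-2.6, -0.7)

The brown capsule started near (11.9, 5.5) and ended near (9.3, 4.8).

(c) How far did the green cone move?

2.4

The green cone moved from about (7.8, 1.1) to (8.3, 3.4), a distance of √(0.5² + 2.3²) ≈ 2.4.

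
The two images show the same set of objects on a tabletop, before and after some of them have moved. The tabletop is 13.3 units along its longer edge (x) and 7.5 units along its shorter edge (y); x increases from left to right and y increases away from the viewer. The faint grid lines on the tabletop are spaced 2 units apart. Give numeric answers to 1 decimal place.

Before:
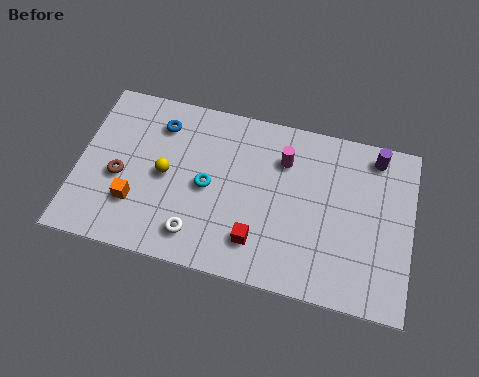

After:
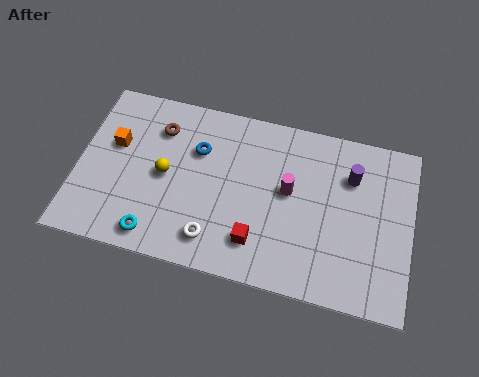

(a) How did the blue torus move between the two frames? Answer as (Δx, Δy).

(1.6, -0.8)

The blue torus started near (3.1, 5.9) and ended near (4.7, 5.1).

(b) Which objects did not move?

the red cube and the yellow sphere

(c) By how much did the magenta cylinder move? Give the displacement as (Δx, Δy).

(0.3, -1.3)

From the two frames, the magenta cylinder sits at roughly (8.1, 5.5) before and (8.4, 4.2) after.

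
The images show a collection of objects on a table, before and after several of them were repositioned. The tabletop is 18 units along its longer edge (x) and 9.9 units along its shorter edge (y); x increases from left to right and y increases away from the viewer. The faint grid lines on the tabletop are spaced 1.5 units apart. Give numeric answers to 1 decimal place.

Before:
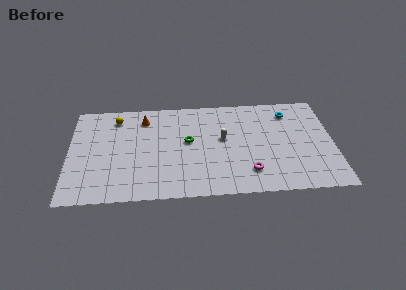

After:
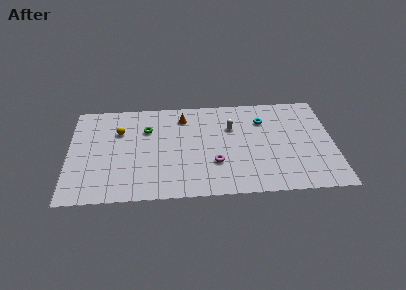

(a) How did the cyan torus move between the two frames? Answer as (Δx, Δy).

(-1.8, -0.7)

The cyan torus was at about (15.1, 8.0) and moved to about (13.3, 7.3).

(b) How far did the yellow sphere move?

1.4

The yellow sphere moved from about (3.2, 8.2) to (3.4, 6.8), a distance of √(0.2² + 1.4²) ≈ 1.4.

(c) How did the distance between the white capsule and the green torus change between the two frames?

+3.4

They were about 2.4 units apart before and 5.8 after — 3.4 units further apart.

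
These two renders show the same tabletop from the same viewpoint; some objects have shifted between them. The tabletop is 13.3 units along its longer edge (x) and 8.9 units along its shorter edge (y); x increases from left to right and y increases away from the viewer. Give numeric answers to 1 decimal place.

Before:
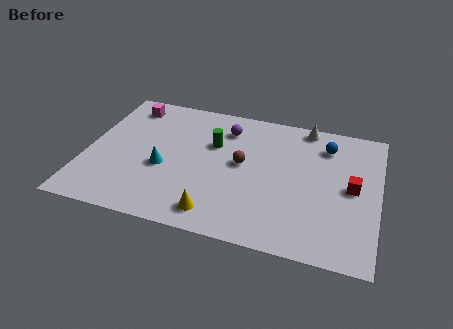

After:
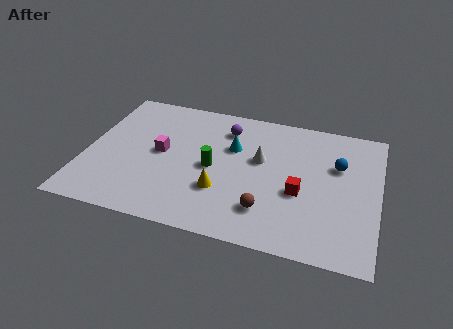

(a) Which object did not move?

the purple sphere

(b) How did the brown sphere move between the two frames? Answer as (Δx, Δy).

(1.3, -2.7)

From the two frames, the brown sphere sits at roughly (7.1, 4.8) before and (8.4, 2.1) after.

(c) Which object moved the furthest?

the cyan cone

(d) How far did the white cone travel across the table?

3.4

The white cone moved from about (9.8, 8.1) to (7.9, 5.3), a distance of √(1.9² + 2.8²) ≈ 3.4.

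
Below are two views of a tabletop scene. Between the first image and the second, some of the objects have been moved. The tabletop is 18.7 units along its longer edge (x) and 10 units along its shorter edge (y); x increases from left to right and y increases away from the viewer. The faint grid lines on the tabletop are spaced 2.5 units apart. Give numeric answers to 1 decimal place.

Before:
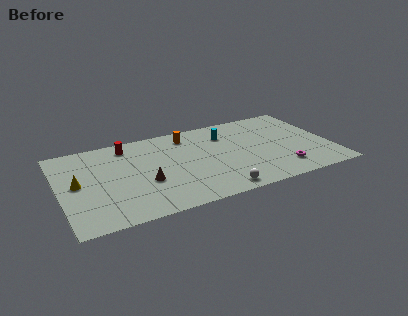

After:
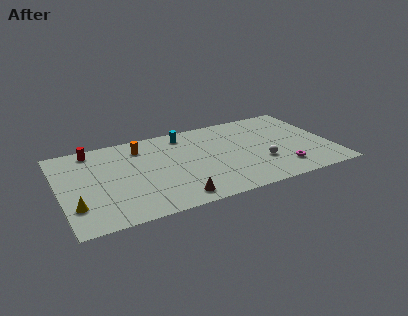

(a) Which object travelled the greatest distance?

the white sphere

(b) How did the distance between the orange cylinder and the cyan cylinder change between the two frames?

+0.4

They were about 2.7 units apart before and 3.1 after — 0.4 units further apart.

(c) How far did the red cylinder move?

2.4

The red cylinder was near (4.9, 8.5) before and (2.5, 8.8) after, so it travelled √(2.4² + 0.3²) ≈ 2.4 units.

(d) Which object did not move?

the magenta torus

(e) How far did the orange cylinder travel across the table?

3.3

The orange cylinder moved from about (9.1, 8.3) to (5.8, 8.0), a distance of √(3.3² + 0.3²) ≈ 3.3.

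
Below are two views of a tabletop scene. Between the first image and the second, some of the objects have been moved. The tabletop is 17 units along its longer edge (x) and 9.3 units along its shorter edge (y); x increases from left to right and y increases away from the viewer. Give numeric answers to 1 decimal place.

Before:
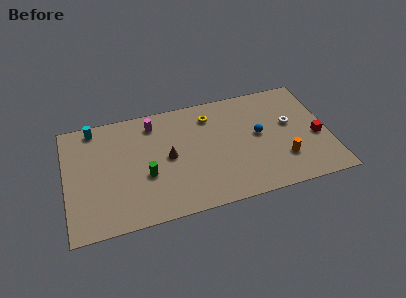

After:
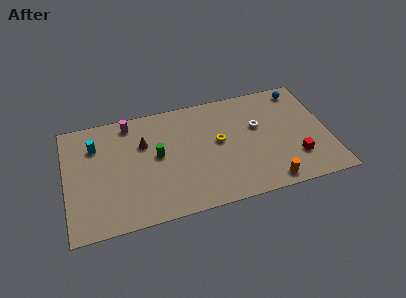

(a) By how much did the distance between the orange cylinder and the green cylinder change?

-0.9

The distance was about 8.9 in the first image and 8.0 in the second, so they moved 0.9 units closer together.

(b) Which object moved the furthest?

the blue sphere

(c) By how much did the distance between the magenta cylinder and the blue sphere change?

+4.0

Before: roughly 7.2 units apart; after: 11.2. That's 4.0 units further apart.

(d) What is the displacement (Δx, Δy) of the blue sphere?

(3.0, 3.1)

The blue sphere was at about (12.5, 5.0) and moved to about (15.5, 8.1).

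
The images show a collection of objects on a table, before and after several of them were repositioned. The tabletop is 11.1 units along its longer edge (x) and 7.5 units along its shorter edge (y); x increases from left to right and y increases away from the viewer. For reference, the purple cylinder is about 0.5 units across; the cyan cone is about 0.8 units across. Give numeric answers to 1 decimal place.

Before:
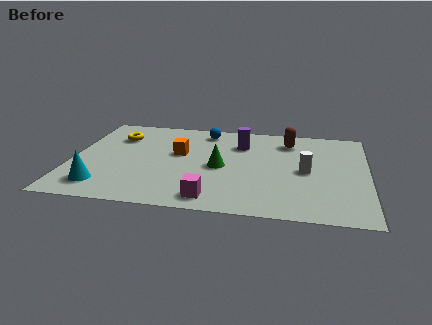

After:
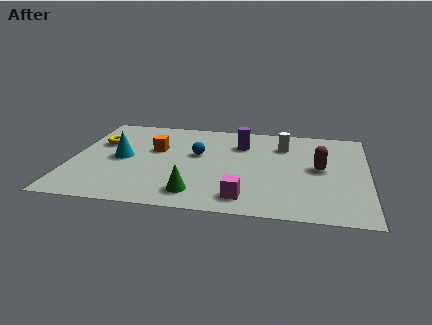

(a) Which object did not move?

the purple cylinder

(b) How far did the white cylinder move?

2.2

From (8.8, 3.6) to (7.9, 5.6), the white cylinder covered √(0.9² + 2.0²) ≈ 2.2 units.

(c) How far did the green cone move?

2.3

The green cone was near (5.6, 3.5) before and (4.8, 1.3) after, so it travelled √(0.8² + 2.2²) ≈ 2.3 units.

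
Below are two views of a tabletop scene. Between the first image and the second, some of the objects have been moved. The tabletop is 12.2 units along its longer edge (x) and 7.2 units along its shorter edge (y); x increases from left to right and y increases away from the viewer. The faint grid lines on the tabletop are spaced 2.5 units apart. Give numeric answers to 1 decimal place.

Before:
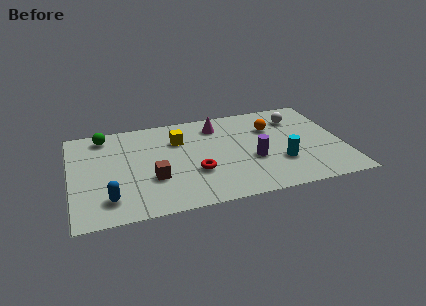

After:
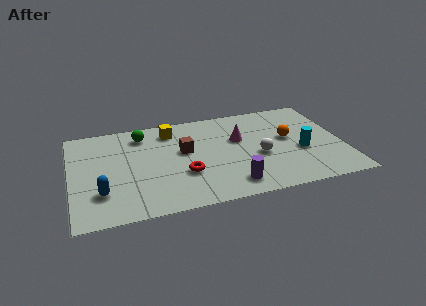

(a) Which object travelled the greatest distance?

the white sphere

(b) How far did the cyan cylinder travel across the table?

1.2

From (9.3, 2.3) to (10.3, 2.9), the cyan cylinder covered √(1.0² + 0.6²) ≈ 1.2 units.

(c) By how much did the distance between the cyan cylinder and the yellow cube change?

+1.2

Before: roughly 5.2 units apart; after: 6.4. That's 1.2 units further apart.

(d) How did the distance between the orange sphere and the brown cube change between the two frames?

-1.3

They were about 6.0 units apart before and 4.7 after — 1.3 units closer together.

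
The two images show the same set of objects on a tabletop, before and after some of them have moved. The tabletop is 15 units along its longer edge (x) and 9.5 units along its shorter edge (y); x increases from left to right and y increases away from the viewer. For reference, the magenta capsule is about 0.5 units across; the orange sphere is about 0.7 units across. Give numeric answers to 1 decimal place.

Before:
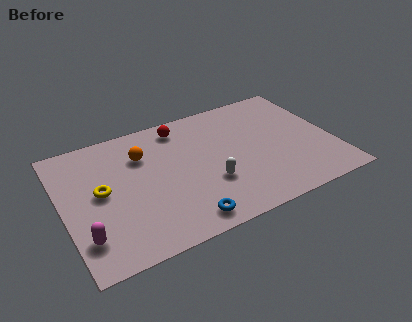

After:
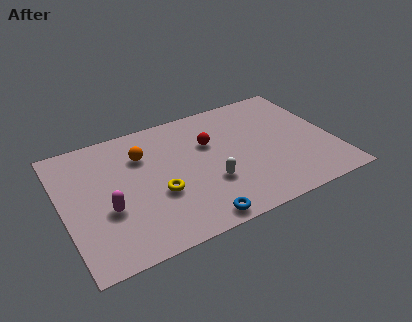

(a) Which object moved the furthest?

the yellow torus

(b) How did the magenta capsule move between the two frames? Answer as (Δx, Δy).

(1.4, 1.4)

From the two frames, the magenta capsule sits at roughly (0.9, 2.2) before and (2.3, 3.6) after.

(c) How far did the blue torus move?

0.7

The blue torus moved from about (6.2, 1.2) to (6.8, 0.9), a distance of √(0.6² + 0.3²) ≈ 0.7.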